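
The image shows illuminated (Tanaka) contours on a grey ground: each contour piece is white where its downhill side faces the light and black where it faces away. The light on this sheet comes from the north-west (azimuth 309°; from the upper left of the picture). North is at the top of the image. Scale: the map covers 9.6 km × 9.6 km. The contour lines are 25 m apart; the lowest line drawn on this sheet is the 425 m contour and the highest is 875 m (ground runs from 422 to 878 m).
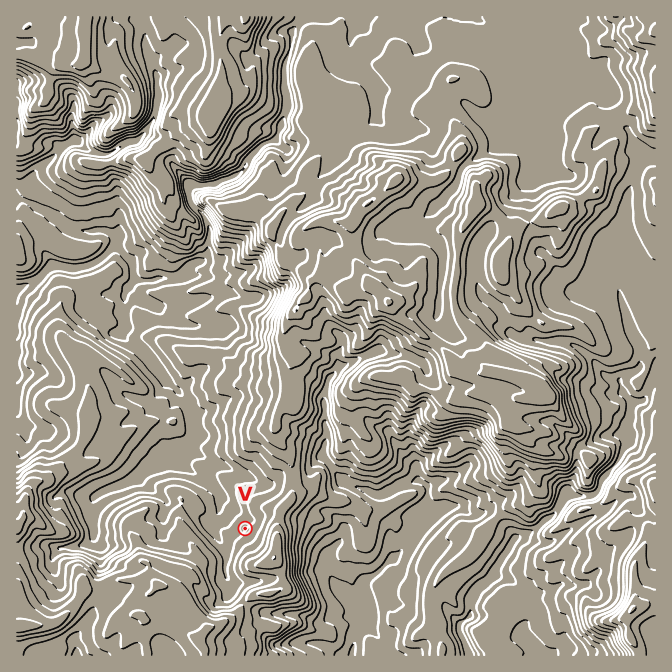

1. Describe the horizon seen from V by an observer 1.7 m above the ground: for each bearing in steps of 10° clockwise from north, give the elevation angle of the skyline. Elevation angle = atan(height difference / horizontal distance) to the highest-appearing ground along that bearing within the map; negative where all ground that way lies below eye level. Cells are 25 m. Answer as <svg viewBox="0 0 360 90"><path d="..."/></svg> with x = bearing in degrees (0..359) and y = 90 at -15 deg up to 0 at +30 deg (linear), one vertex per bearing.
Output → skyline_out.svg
<svg viewBox="0 0 360 90"><path d="M0 57l10-3 10-1 10-1 10 0 10-1 10-3 10-2 10-4 10-4 10-3 10-1 10 0 10 2 10 0 10 1 10 2 10 2 10 3 10 6 10-1 10 0 10-1 10 0 10 1 10 2 10 3 10 1 10 1 10 3 10 1 10 0 10 1 10-1 10-4 10 1"/></svg>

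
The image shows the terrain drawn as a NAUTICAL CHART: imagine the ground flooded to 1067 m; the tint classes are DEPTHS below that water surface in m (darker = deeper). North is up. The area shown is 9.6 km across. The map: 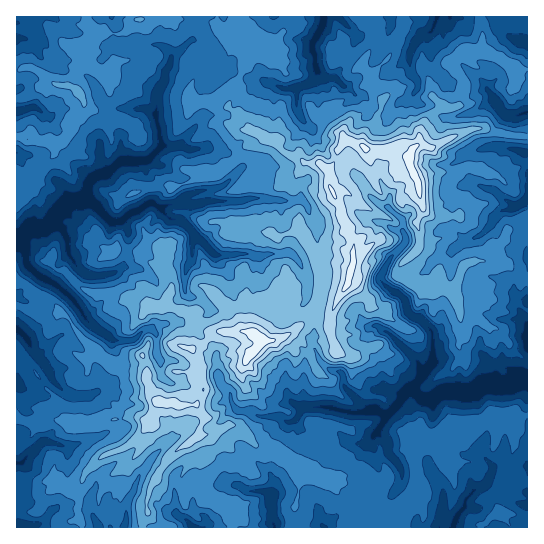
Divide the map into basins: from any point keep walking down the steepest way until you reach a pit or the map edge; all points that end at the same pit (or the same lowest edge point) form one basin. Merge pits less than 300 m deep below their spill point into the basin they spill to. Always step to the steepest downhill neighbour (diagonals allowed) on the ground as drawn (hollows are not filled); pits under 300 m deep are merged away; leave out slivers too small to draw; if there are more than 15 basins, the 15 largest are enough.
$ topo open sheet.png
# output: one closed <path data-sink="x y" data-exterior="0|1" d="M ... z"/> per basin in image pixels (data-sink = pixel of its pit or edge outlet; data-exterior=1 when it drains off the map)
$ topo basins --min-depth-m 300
<path data-sink="17 241" data-exterior="1" d="M242 16l-73 0-2 3-26 0-2-3-123 1 1 511 125 0 1-6 5-9-1-14 5-16 17-26 30-22 5-14 0-6-9-11-18 1-4-2-15-2-6-4-5-15 0-19-4-6 1-6 3-3 15 1 7-4 12 0 10 4 11-4 15-13 34 0 11 8 17-1 20-12 22-22 12 3 15-25 1-10-23-1-5-3-20-40-2-26-4-10 0-11 1-5 7-8 1-7-6-5-15-5-8-12-9-1-13-7-10-13-15-12 11-29 12-24 6-8-8-10-10-2 4-12z"/><path data-sink="527 379" data-exterior="1" d="M485 128l-22 4-32 16-14-3-6 8-8-6-9 0-11 4-17-2-7-5-14-4-15 28-3 1-9-6-14 0-9 19 0 11 4 10 2 26 20 40 5 3 23 1-1 10-15 25-12-3-22 22-20 12-17 1-11-8-34 0-15 13-11 4-10-4-12 0-7 4-15-1-3 3-1 6 4 6 0 19 5 15 6 4 15 2 4 2 18-1 9 11 0 6-5 14-30 22-17 26-5 16 1 14-5 9 0 6 385-1 0-390-22-2z"/><path data-sink="323 22" data-exterior="0" d="M527 16l-284 0-4 18 10 2 8 10-6 8-12 24-11 29 9 6 16 19 13 7 9 1 8 12 15 5 7 6 13 0 9 6 8-7 2-11 8-11 14 4 7 5 17 2 11-4 9 0 8 6 8-10 1-13 5-9 16-13 13 0 6-5 4-10 0-12-16-18 15-14 19-1 29 16 6 7 11-2z"/><path data-sink="526 113" data-exterior="0" d="M482 48l-16 0-18 15 16 18-1 16-6 10-16 1-16 13-5 9-2 15 13 3 26-13 20-7 8 0 8 4 20 4 15-1 0-65-11 1-6-7z"/>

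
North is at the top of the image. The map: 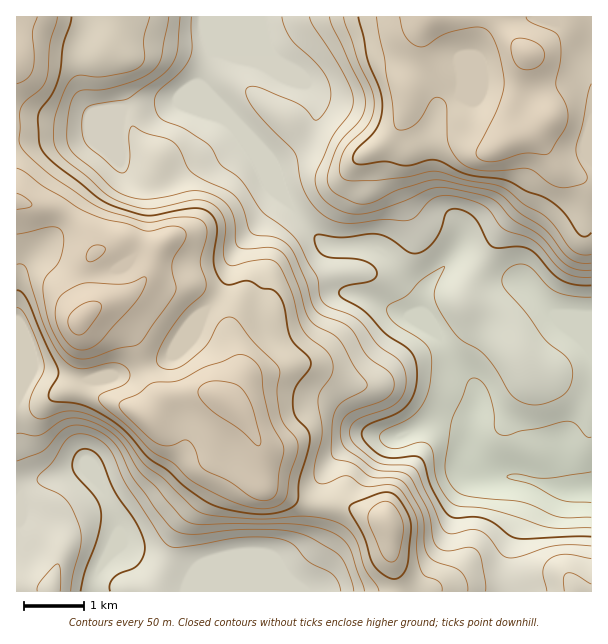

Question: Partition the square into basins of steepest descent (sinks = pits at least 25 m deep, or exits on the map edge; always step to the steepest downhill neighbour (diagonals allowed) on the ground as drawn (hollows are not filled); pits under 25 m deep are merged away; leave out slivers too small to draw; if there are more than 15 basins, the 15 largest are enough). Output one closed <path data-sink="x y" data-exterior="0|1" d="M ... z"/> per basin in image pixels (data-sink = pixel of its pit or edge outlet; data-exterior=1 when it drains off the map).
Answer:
<path data-sink="591 489" data-exterior="1" d="M591 16l-574 0-1 185 20 5 17 2 16 8 19 17 8 16 0 3-8 9-3 14 6 31-1 5-11 10 3 20-3 46 7 5 42 14 19 10 11-14 9-5 25-5 17 0 15 6 18 16 17 30 3 32 5 12 35 14 48 4 31 11 5 4 4 7 1 29 5 19 0 16 195 0z"/><path data-sink="93 591" data-exterior="1" d="M21 202l-5 1 0 388 379 1 1-16-5-19-1-29-4-7-5-4-31-11-48-4-35-14-5-12-3-32-17-30-18-16-15-6-17 0-25 5-6 3-14 16-12-7-42-13-14-9 3-28-3-38 11-10 1-5-6-31 3-14 8-9 0-3-8-16-19-17-16-8-17-2z"/>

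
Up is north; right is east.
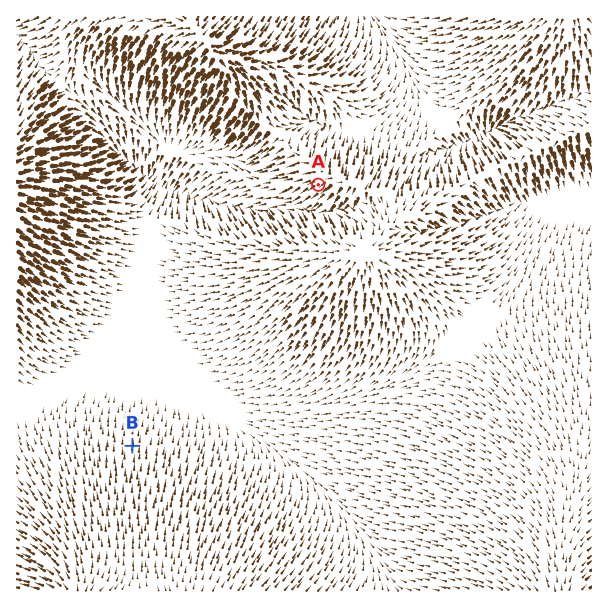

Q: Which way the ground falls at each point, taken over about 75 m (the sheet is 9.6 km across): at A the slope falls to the SW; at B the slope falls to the N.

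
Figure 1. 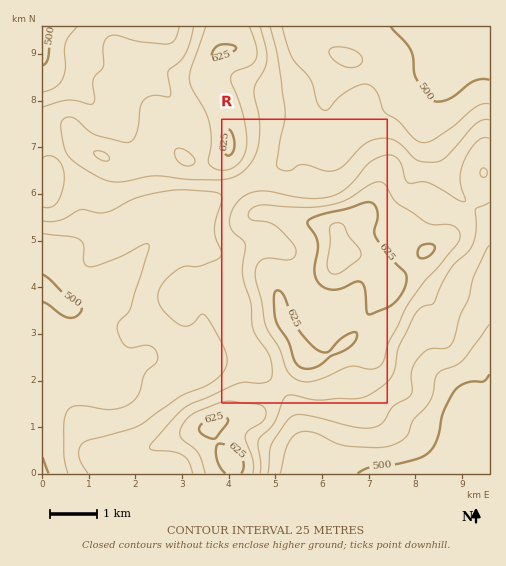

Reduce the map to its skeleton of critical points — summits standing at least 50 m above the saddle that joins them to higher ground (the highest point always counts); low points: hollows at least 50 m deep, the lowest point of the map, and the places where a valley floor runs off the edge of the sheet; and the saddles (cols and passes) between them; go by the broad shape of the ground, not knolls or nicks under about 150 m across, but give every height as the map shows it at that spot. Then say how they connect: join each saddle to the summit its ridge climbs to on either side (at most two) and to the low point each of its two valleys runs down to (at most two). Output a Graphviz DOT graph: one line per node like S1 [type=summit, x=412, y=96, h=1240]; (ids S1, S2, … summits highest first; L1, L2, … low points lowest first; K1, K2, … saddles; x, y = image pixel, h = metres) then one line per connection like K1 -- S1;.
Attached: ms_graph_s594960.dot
graph terrain {
  S1 [type=summit, x=341, y=254, h=663];
  S2 [type=summit, x=233, y=462, h=633];
  S3 [type=summit, x=229, y=146, h=629];
  L1 [type=low, x=464, y=473, h=476];
  L2 [type=low, x=445, y=27, h=478];
  L3 [type=low, x=43, y=288, h=490];
  L4 [type=low, x=43, y=27, h=492];
  K1 [type=saddle, x=215, y=91, h=613];
  K2 [type=saddle, x=278, y=388, h=580];
  K3 [type=saddle, x=471, y=205, h=576];
  K4 [type=saddle, x=64, y=158, h=573];
  K5 [type=saddle, x=244, y=184, h=562];
  K1 -- S3;
  K1 -- L2;
  K1 -- L4;
  K2 -- S1;
  K2 -- S2;
  K2 -- L1;
  K2 -- L3;
  K3 -- S1;
  K3 -- L1;
  K3 -- L2;
  K4 -- S3;
  K4 -- L3;
  K4 -- L4;
  K5 -- S1;
  K5 -- S3;
  K5 -- L2;
  K5 -- L3;
}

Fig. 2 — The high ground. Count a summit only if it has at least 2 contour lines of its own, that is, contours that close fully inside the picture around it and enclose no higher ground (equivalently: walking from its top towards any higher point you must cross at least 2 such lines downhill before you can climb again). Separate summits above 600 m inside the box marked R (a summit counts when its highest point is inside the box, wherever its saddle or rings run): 1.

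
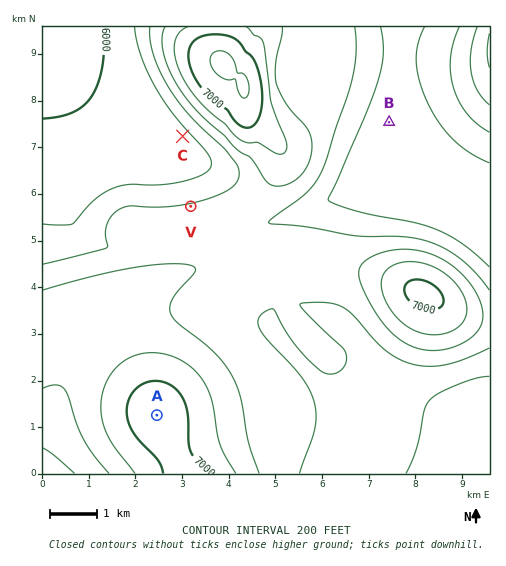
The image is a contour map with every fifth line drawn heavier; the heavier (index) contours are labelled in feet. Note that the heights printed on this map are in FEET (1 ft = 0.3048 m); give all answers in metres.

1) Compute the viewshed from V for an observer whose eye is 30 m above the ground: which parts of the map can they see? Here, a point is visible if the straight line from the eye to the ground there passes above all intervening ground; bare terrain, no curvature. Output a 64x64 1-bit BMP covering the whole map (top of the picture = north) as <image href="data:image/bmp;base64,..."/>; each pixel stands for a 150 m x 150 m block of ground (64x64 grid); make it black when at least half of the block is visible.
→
<image width="64" height="64" href="data:image/bmp;base64,Qk0+AgAAAAAAAD4AAAAoAAAAQAAAAEAAAAABAAEAAAAAAAACAAATCwAAEwsAAAIAAAAAAAAA////AAAAAAAAAAHgAAAAAAAAAAAAAAAAAAAAAAAAAAAAAAAAAAAAAAAAAAAAAAAAAAAAAAAAAAAAAAAAAAAAAAAAAAAAAAAAAAAAAAAAAAAAAAAAAAAAAAAA/wAAAAAAAAP/gAAAAAAAD/+AAAAAAAAf/wAAAAAAAD//AAAAAAAAP/4AAAAAAAAf/AAAAAAAAA/4AAAAAAAAB+AAAAAAAAAAAAAAAAAAAAAAAAAAMADAAAAAAABwAOAAAAAAAPAA+AAAAAAB+AD/AAAAAAH4AP/AAAAAA/gA//gAAAAH+AA//wAAAAf8AAP/wAAAD/wAAH/4AAAf/AAAA/+AAD/8AAAAH//8B/wAAAAAH8AA+AAAAAAAAAAAAAAAAAAAAAAAAAf+AAAAAAAAD//AAAAAAAAP//AAAAAAAA///AAAAAAAD///AAAAAMAf///AAAAA/////8AAAAD/////4AAAAP/////gAAAA/////8AAAAD/////wAAAAP////+AAAAA/////4AAAAD/////AAAAAP////wAAAAA/////AAAAAD////4AAAAAP////gAAAAA////8AAAAAD////wAAAAAP///+AAAAAA////4AAAAAD///+AAAAAAP//+AAAAAAA///gAAAAAAD//4AAAAAAAP/+AAAAAAAA//wAAAAAAAD/+AAAAAAAAA=="/>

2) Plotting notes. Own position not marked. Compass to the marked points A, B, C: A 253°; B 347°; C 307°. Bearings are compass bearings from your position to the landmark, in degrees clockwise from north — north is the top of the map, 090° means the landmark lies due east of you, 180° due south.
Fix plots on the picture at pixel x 437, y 329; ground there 2090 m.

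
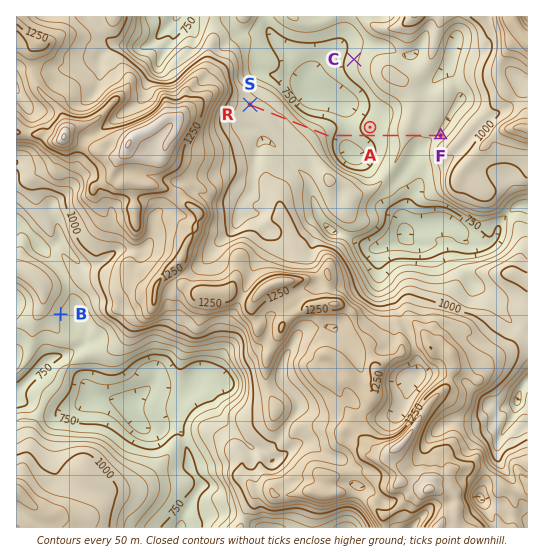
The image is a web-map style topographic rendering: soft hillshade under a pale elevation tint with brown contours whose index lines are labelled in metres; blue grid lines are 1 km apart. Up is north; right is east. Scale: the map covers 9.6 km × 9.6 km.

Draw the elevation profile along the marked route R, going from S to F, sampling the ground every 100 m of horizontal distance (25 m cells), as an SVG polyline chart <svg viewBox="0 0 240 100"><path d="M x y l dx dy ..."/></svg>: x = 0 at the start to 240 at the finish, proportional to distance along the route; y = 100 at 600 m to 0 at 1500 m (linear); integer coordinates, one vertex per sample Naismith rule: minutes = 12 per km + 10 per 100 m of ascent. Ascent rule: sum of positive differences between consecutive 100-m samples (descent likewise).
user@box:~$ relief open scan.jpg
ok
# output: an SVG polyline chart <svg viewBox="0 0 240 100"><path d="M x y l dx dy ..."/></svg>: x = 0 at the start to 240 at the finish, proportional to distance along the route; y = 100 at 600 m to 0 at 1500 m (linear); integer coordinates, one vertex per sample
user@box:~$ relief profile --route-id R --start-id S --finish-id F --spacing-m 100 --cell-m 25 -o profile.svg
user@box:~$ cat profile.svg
<svg viewBox="0 0 240 100"><path d="M0 64l7 0 6 0 7 1 6 0 7 1 6 0 7 0 6 1 7 1 6 2 7 1 6 2 7 0 6 2 7 2 6 3 7 4 6 2 7 1 6 0 7-1 6-2 7-1 6-1 7-1 6-1 7-2 6-3 7-3 6-2 7 0 6 2 7 0 6-1 7 0 6 1 6-1"/></svg>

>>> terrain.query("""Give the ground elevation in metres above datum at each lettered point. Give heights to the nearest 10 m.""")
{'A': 770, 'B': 850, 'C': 780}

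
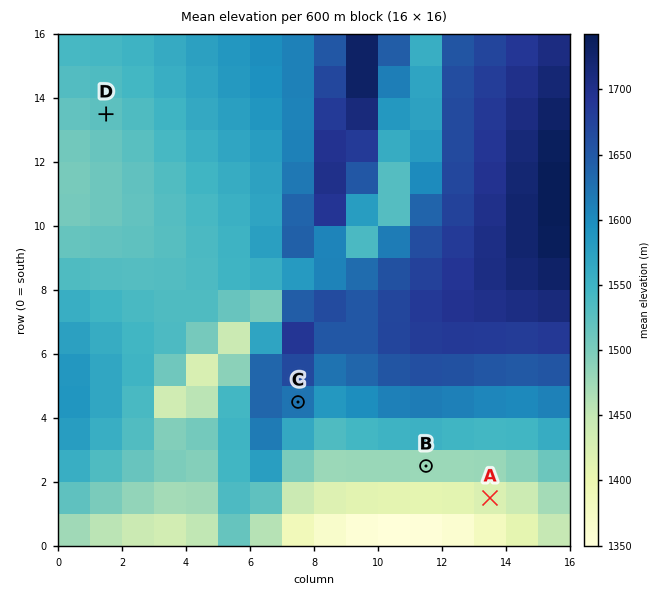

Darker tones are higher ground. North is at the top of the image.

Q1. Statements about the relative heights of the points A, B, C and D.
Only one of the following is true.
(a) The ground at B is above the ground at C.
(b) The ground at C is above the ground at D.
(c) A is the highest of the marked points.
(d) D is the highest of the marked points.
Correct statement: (b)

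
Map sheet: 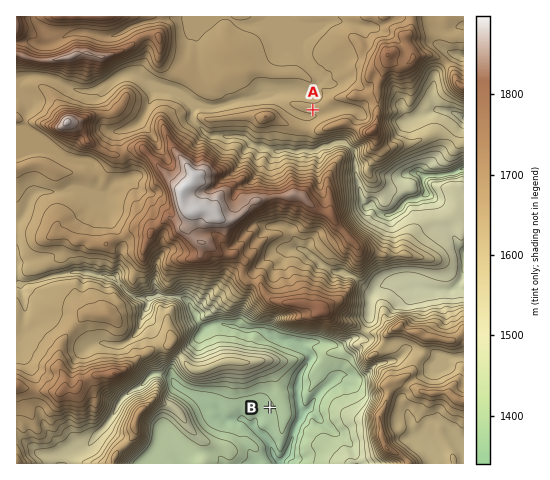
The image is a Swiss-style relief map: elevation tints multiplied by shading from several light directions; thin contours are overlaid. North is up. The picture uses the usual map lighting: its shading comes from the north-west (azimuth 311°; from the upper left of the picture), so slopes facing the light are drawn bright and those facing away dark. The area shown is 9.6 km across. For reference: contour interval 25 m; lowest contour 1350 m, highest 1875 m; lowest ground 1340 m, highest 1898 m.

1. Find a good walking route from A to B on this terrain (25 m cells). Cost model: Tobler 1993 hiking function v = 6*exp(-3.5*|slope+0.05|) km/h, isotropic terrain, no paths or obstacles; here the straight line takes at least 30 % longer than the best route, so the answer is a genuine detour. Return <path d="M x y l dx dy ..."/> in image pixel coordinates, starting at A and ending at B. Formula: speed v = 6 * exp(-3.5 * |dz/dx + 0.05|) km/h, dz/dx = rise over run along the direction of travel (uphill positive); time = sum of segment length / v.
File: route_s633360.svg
<path d="M313 110l0 22 1 2 1 2 5 2 23 0 4 2 3 7 0 1 4 7 0 4-1 2 0 50 7 14 11 12 8 16-1 3-3 3-3 5-3 3-6 12-2 2-1 3 0 21-2 2 0 7-1 4 6 11-1 3-9 4-6 6-4 7-2 2-30 16-10 9-3 2-11 11-1 2-16 16"/>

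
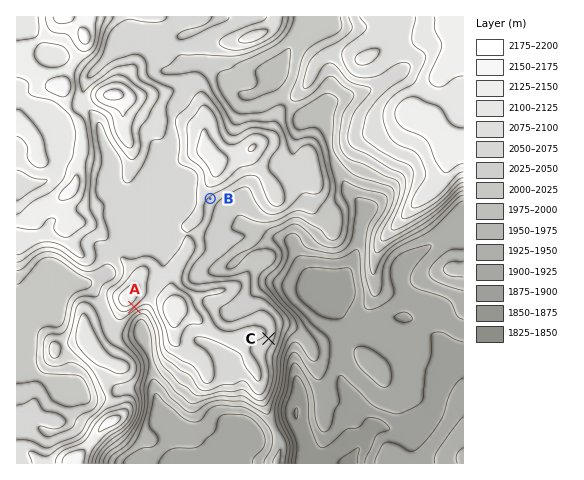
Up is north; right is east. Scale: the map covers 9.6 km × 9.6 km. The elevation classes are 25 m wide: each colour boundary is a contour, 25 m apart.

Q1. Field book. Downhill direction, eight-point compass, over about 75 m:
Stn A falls SE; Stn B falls SE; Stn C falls SE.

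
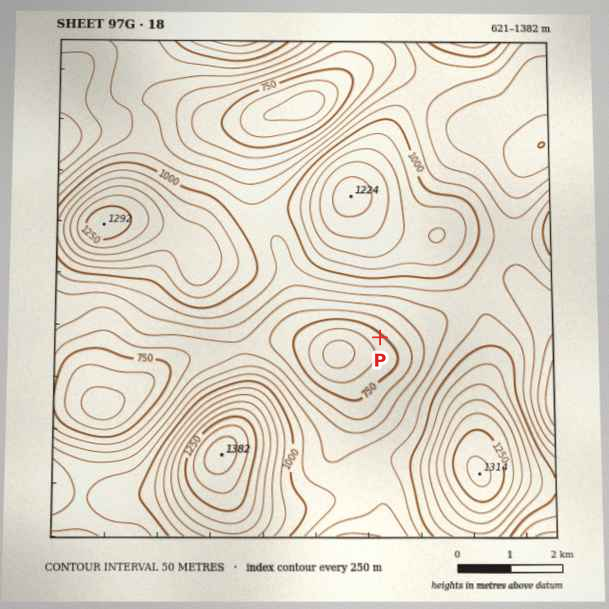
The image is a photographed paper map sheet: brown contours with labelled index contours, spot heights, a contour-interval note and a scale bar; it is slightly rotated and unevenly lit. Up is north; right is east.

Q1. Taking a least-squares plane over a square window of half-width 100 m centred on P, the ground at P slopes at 11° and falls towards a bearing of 222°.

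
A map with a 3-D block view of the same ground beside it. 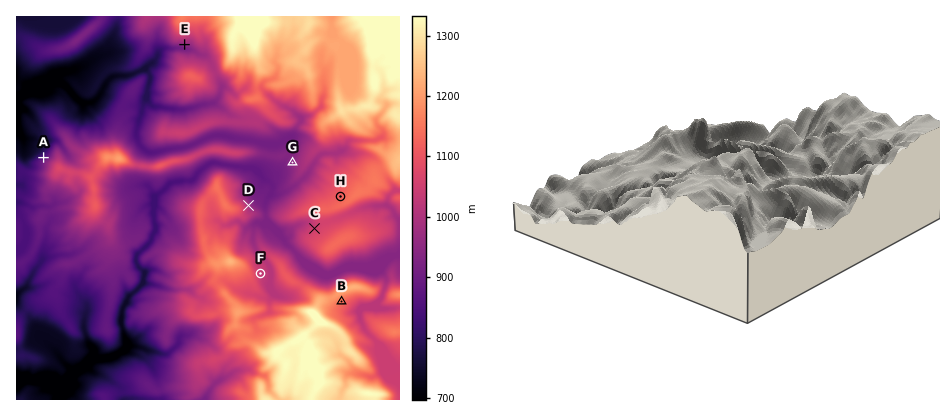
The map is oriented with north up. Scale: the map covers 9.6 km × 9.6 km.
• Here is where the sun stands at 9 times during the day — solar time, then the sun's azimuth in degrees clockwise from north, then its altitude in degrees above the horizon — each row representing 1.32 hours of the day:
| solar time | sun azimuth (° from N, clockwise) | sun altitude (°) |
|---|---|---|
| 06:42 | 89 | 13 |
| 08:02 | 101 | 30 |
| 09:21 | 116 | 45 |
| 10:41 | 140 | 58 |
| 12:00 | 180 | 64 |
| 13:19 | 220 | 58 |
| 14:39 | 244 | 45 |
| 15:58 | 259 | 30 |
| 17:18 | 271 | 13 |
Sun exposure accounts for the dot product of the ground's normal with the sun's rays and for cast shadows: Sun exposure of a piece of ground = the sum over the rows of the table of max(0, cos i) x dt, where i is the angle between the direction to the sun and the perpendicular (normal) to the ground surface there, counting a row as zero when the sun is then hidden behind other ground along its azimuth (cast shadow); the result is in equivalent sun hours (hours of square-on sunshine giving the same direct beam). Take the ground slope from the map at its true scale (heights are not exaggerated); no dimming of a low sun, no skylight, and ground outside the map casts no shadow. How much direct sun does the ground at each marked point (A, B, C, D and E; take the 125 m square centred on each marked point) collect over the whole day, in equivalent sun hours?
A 5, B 7.5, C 6.8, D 6.2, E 7.6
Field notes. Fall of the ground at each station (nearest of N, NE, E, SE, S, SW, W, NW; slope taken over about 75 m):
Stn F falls E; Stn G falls W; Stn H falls NW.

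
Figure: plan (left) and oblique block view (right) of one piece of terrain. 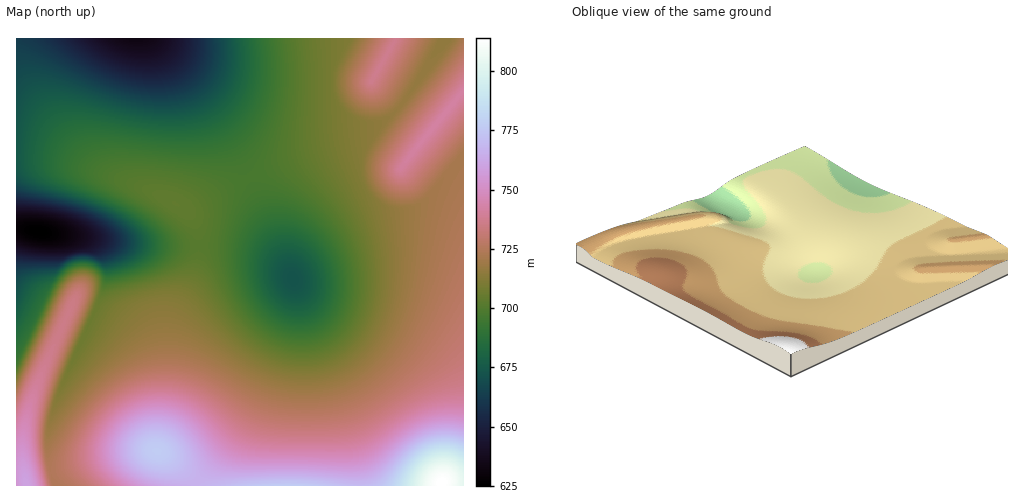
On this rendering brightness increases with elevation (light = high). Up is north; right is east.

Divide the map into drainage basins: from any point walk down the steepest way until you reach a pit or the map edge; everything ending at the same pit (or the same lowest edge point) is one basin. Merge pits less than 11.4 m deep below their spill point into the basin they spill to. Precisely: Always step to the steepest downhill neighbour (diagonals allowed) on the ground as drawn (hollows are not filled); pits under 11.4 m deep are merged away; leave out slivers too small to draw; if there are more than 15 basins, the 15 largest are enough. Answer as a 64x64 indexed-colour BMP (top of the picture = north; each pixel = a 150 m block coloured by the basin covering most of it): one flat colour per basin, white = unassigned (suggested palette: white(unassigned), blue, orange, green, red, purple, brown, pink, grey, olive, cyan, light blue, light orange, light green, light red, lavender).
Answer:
<image width="64" height="64" href="data:image/bmp;base64,Qk12CAAAAAAAAHYAAAAoAAAAQAAAAEAAAAABAAQAAAAAAAAIAAATCwAAEwsAABAAAAAAAAAA////ALR3HwAOf/8ALKAsACgn1gC9Z5QAS1aMAMJ34wB/f38AIr28AM++FwDox64AeLv/AIrfmACWmP8A1bDFACIiIiIiIiIiIiIiIiIRERERERERERERERERERERERIiIiIiIiIiIiIiIiIiIREREREREREREREREREREREREREiIiIiIiIiIiIiIiIRERERERERERERERERERERERERESIiIiIiIiIiIiIiIRERERERERERERERERERERERERERIiIiIiIiIiIiIiEREREREREREREREREREREREREREREiIiIiIiIiIiIiERERERERERERERERERERERERERERESIiIiIiIiIiIiIRERERERERERERERERERERERERERERIiIiIiIiIiIiIiEREREREREREREREREREREREREREREiIiIiIiIiIiIiIRERERERERERERERERERERERERERESIiIiIiIiIiIiIhERERERERERERERERERERERERERERIiIiIiIiIiIiIiEREREREREREREREREREREREREREREiIiIiIiIiIiIiIRERERERERERERERERERERERERERESIiIiIiIiIiIiIiERERERERERERERERERERERERERERIiIiIiIiIiIiIiIREREREREREREREREREREREREREREiIiIiIiIiIiIiIhERERERERERERERERERERERERERESIiIiIiIiIiIiIiERERERERERERERERERERERERERERIiIiIiIiIiIiIiIREREREREREREREREREREREREREREiIiIiIiIiIiIiIhERERERERERERERERERERERERERESIiIiIiIiIiIiIiERERERERERERERERERERERERERERIiIiIiIiIiIiIiIREREREREREREREREREREREREREREiIiIiIiIiIiIiIhERERERERERERERERERERERERERESIiIiIiIiIiIiIiERERERERERERERERERERERERERERIiIiIiIiIiIiIiIREREREREREREREREREREREREREREiIiIiIiIiIiIiIiERERERERERERERERERERERERERESIiIiIiIiIiIiIiIRERERERERERERERERERERERERERIiIiIiIiIiIiIiIhEREREREREREREREREREREREREREiIiIiIiIiIiIiIiIRERERERERERERERERERERERERESIiIiIiIiIiIiIiIhERERERERERERERERERERERERERIiIiIiIiIiIiIiIiIREREREREREREREREREREREREREiIiIiIiIiIiIiIiIhERERERERERERERERERERERERESIiIiIiIiIiIiIiIiIRERERERERERERERERERERERERIiIiIiIiIiIiIiIiIhEREREREREREREREREREREREREiIiIiIiIiIiIiIiIiERERERERERERERERERERERERESIiIiIiIiIiIiIiIiIRERERERERERERERERERERERERIiIiIiIiIiIiIiIiIhEREREREREREREREREREREREREiIiIiIiIiIiIiIiIiERERERERERERERERERERERERESIiIiIiIiIiIiIiIiIRERERERERERERERERERERERERIiIiIiIiIiIiIiIiIhEREREREREREREREREREREREREiIiIiIiIiIiIiIiIhERERERERERERERERERERERERESIiIiIiIiIiIiIiIhERERERERERERERERERERERERERIiIiIiIiIiIiIiIjMzEREREREREREREREREREREREREiIiIiIiIiIiIiIzMzMxERERERERERERERERERERERESIiIiIiIiIiIjMzMzMzMxERERERERERERERERERERERIiIiIiIiIiIzMzMzMzMzMxEREREREREREREREREREREiIiIiIiIjMzMzMzMzMzMzMxERERERERERERERERERESIiIiIiMzMzMzMzMzMzMzMzMzERERERERERERERERERIiIiMzMzMzMzMzMzMzMzMzMzMzMRERERERERExEREREzMzMzMzMzMzMzMzMzMzMzMzMzMzMxERERERMzMREREjMzMzMzMzMzMzMzMzMzMzMzMzMzMzMzMRETMzMxEREiMzMzMzMzMzMzMzMzMzMzMzMzMzMzMzMzMzMzMzMREiIzMzMzMzMzMzMzMzMzMzMzMzMzMzMzMzMzMzMzMzEiIjMzMzMzMzMzMzMzMzMzMzMzMzMzMzMzMzMzMzMzMiIiMzMzMzMzMzMzMzMzMzMzMzMzMzMzMzMzMzMzMzMiIiIzMzMzMzMzMzMzMzMzMzMzMzMzMzMzMzMzMzMzIiIiIjMzMzMzMzMzMzMzMzMzMzMzMzMzMzMzMzMzMzIiIiIiMzMzMzMzMzMzMzMzMzMzMzMzMzMzMzMzMzMzIiIiIiIzMzMzMzMzMzMzMzMzMzMzMzMzMzMzMzMzMyIiIiIiIjMzMzMzMzMzMzMzMzMzMzMzMzMzMzMzMzMyIiIiIiIiMzMzMzMzMzMzMzMzMzMzMzMzMzMzMzMzMzIiIiIiIiIzMzMzMzMzMzMzMzMzMzMzMzMzMzMzMzMzMyIiIiIiIjMzMzMzMzMzMzMzMzMzMzMzMzMzMzMzMzMzIiIiIiIiMzMzMzMzMzMzMzMzMzMzMzMzMzMzMzMzMzMyIiIiIiIzMzMzMzMzMzMzMzMzMzMzMzMzMzMzMzMzMzIiIiIiIjMzMzMzMzMzMzMzMzMzMzMzMzMzMzMzMzMzMyIiIiIi"/>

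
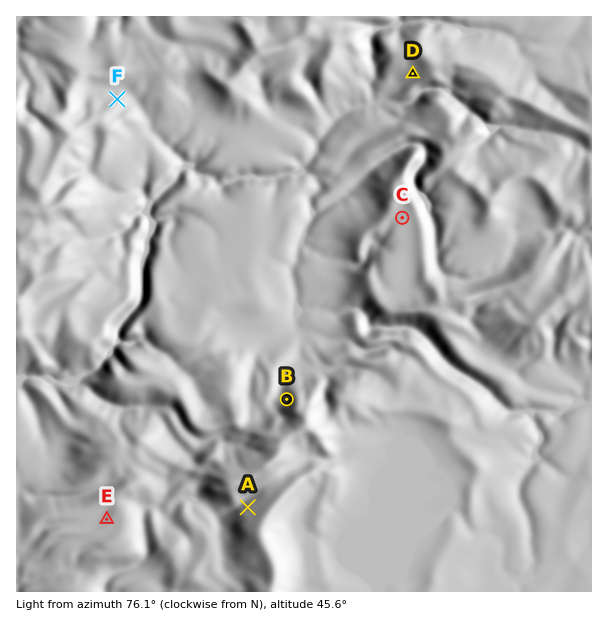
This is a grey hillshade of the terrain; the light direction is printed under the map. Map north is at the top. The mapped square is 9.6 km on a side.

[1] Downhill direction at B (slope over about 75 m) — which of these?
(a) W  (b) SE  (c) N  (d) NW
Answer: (d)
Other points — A NW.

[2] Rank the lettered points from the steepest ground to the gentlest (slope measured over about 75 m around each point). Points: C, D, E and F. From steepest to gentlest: D F E C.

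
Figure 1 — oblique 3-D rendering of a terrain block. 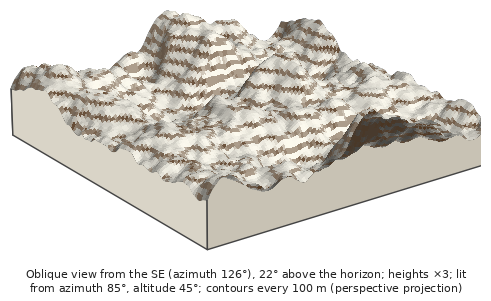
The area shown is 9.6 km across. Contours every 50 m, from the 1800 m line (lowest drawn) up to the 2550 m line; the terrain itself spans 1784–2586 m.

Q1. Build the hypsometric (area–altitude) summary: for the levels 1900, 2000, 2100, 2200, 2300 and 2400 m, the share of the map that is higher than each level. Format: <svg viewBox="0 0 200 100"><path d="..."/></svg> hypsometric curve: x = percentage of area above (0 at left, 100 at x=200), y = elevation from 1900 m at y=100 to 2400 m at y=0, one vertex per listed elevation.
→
<svg viewBox="0 0 200 100"><path d="M192 100l-25-20-44-20-56-20-43-20-15-20"/></svg>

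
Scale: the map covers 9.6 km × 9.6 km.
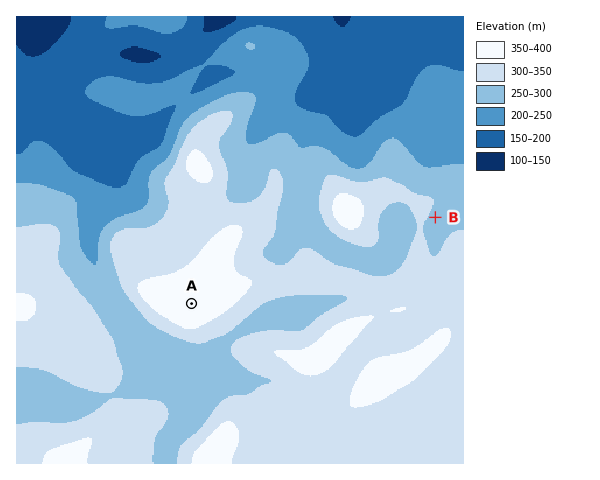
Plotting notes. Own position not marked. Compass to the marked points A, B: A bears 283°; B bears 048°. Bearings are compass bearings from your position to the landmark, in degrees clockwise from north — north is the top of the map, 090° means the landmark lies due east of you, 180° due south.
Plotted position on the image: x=309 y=331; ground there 310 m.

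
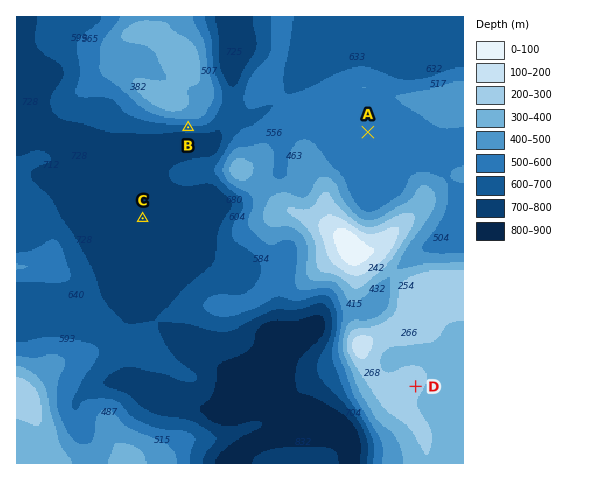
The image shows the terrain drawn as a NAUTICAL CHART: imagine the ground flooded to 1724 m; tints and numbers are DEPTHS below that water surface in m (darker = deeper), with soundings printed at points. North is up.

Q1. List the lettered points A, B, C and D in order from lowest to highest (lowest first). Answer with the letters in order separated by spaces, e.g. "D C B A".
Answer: C B A D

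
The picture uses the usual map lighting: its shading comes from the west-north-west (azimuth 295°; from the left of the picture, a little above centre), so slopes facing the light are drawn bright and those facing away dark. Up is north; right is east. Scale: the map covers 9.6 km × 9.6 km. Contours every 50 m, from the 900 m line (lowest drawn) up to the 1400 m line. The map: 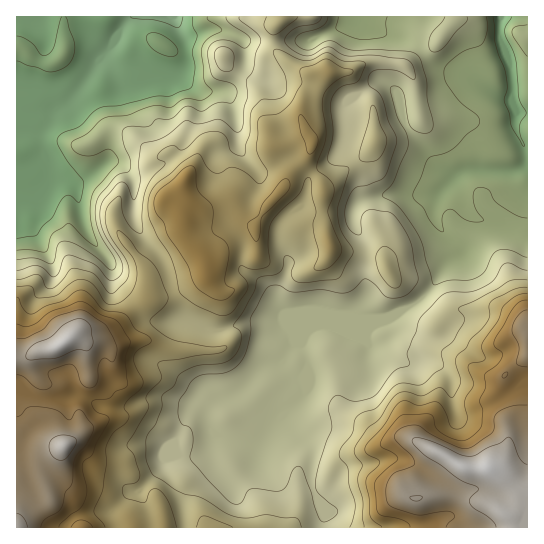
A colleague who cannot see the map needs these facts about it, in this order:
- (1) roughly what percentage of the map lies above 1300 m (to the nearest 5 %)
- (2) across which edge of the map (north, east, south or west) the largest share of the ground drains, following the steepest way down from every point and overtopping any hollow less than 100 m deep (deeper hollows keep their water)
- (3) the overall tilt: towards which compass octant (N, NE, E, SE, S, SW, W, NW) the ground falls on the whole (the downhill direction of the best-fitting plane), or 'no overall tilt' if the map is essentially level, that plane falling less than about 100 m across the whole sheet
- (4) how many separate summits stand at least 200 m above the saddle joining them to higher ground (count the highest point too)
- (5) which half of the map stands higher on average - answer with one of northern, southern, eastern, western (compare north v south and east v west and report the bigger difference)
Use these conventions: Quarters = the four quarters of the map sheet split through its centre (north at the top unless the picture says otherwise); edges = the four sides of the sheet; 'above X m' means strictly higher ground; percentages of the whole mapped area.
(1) Roughly 15 % of the ground is higher than 1300 m.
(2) Most of the ground drains across the northern edge.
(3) Overall the map slopes down towards the north.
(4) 2 summits rise at least 200 m above their surroundings.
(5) Taken as a whole, the southern half is higher than the northern.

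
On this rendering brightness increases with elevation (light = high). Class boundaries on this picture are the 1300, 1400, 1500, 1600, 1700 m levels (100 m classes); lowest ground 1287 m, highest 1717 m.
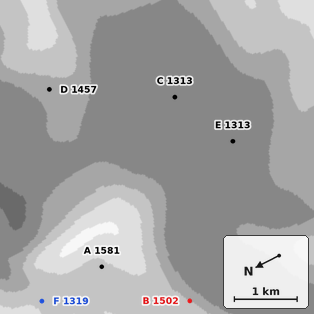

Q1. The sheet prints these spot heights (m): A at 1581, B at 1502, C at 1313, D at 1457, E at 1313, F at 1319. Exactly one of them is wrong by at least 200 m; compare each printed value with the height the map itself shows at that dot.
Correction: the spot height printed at F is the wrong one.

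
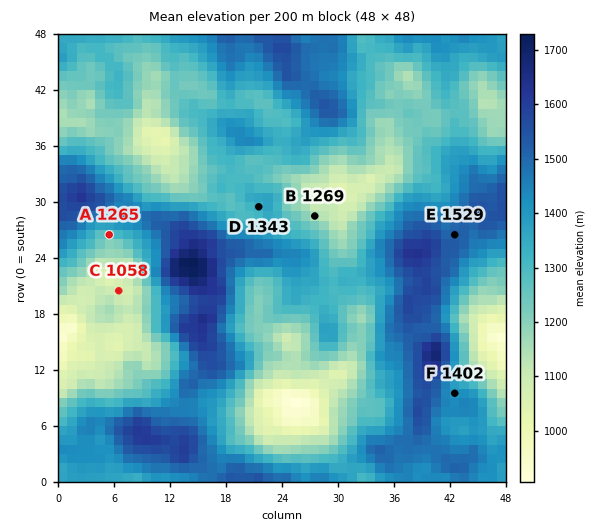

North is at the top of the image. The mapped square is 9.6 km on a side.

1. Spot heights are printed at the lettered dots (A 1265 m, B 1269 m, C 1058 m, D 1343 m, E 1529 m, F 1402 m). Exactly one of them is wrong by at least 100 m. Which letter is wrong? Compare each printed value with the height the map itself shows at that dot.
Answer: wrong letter B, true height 1144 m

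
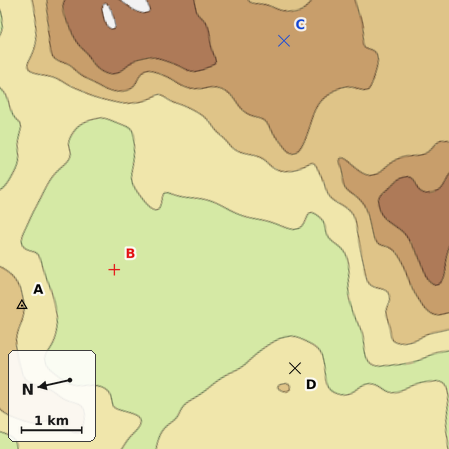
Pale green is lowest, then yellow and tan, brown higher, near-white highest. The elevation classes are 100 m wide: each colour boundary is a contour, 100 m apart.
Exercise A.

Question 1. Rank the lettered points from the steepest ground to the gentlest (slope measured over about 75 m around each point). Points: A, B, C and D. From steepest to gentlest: A C D B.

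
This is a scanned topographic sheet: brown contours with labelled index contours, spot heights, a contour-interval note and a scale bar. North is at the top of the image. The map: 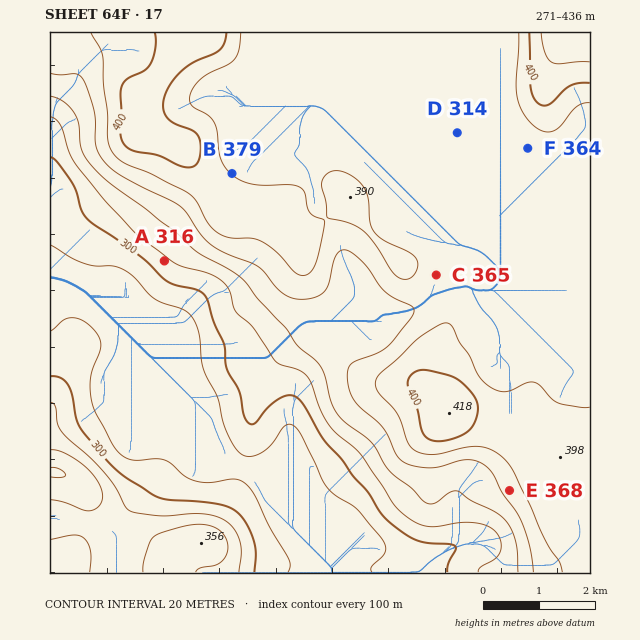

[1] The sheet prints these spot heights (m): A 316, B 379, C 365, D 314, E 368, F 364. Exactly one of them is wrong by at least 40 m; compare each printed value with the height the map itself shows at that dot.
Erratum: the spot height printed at D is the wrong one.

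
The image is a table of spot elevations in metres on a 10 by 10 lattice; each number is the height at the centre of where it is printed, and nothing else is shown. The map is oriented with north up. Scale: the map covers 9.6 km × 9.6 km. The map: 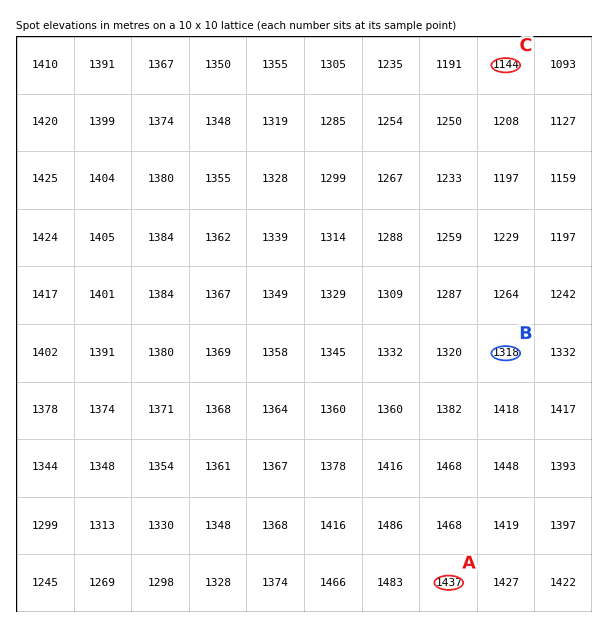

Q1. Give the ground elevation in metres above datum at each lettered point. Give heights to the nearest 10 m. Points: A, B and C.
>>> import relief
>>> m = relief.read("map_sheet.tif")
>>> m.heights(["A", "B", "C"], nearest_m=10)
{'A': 1440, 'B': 1320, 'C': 1140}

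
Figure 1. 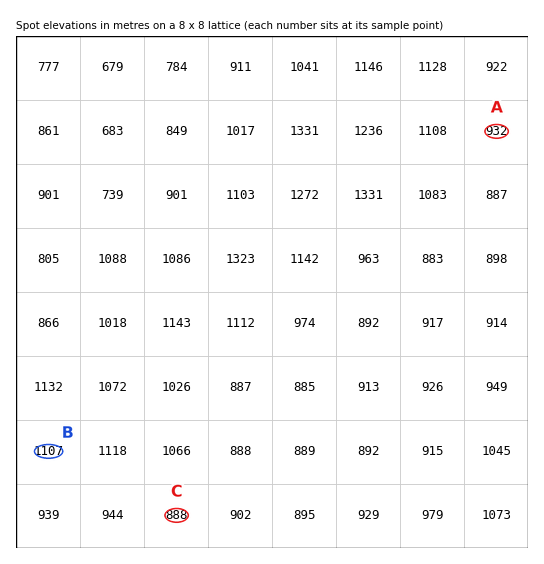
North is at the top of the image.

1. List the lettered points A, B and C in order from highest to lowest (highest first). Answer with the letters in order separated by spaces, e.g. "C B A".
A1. B A C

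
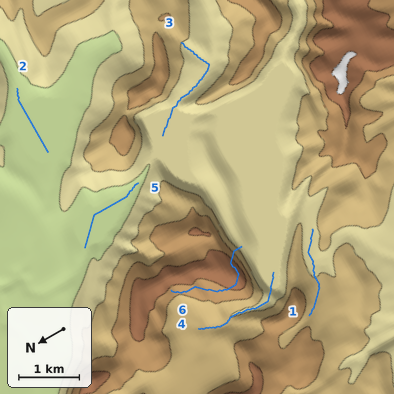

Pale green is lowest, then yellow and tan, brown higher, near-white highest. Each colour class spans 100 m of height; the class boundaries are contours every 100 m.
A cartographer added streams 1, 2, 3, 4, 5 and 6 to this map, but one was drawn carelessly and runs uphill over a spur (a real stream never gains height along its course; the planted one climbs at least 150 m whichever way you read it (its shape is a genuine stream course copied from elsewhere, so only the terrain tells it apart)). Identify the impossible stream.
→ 6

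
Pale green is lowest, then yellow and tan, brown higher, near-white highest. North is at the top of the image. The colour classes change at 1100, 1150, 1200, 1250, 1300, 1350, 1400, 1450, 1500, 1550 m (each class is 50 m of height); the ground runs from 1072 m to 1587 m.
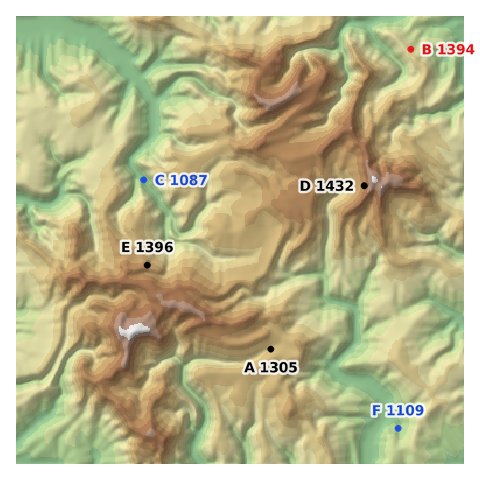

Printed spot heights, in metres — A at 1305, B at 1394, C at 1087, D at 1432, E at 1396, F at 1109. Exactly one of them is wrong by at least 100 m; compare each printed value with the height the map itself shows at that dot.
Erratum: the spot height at B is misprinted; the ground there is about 1219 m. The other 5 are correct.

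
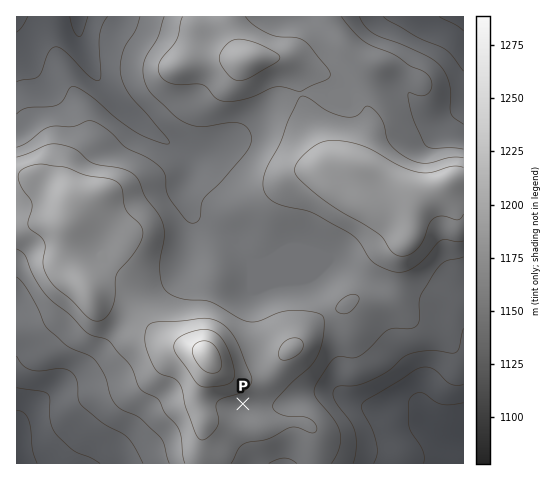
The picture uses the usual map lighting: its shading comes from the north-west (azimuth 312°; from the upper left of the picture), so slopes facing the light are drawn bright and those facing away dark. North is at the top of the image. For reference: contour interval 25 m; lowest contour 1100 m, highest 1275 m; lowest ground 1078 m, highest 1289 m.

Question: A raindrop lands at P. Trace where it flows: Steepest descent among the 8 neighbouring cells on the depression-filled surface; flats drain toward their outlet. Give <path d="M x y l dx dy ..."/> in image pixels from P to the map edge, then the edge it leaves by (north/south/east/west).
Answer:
<path d="M243 404l5 6 21 0 1-1 7-2 17-9 7-2 40 0 10 6 7 2 4 0 5 2 4 0 1 1 45 0 28 28 3 2 15 0"/>
exit: east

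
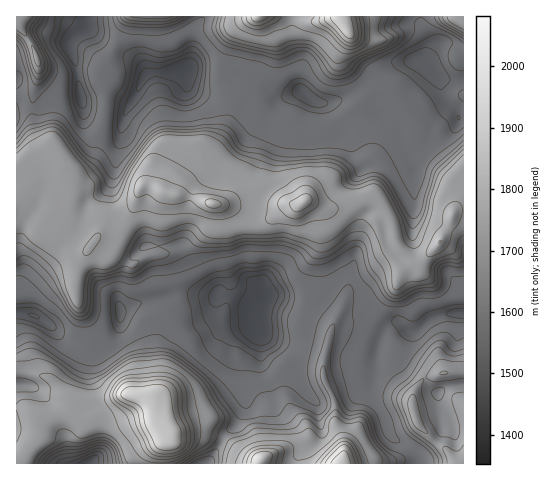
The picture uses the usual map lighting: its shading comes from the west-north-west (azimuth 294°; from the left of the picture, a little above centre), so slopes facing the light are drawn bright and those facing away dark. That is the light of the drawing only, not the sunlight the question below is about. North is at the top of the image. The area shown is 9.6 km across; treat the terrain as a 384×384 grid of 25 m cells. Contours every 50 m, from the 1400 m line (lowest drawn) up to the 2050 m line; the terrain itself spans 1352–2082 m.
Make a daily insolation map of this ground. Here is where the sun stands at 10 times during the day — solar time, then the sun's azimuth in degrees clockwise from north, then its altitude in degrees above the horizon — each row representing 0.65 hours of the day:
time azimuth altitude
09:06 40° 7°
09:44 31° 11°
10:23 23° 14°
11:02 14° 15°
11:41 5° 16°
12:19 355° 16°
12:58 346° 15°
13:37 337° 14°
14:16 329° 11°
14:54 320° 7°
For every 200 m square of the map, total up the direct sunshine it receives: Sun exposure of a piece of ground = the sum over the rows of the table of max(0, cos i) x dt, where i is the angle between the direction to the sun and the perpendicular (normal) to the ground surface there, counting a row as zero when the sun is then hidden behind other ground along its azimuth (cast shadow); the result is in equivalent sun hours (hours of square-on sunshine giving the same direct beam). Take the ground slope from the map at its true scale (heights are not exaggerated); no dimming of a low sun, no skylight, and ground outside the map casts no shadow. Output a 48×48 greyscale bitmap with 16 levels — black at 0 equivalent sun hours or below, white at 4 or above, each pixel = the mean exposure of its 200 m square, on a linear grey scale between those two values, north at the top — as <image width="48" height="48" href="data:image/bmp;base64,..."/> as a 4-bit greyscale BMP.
<image width="48" height="48" href="data:image/bmp;base64,Qk32BAAAAAAAAHYAAAAoAAAAMAAAADAAAAABAAQAAAAAAIAEAAATCwAAEwsAABAAAAAAAAAAAAAAABEREQAiIiIAMzMzAERERABVVVUAZmZmAHd3dwCIiIgAmZmZAKqqqgC7u7sAzMzMAN3d3QDu7u4A////AGQQAAAAAiEAAAACZ4dTRXm7h4dnhTIjV2UgAAAAAzIQAAABeK/9hmatypespiADiXZTIQAAAzI0VUMifMzdyXab75i4UwApmGVVISMRIiI1ZmZDa8ze7amniniFQgKIdkVVM1VEMiRWaZZTNr3cupy4ncp1QzeGVFZnZmZUIANWZ3ZomZmHeM28vf50IldmVHmoZlVUEANWZmaLp2Z3eKdVmYhkNWd3VcuGZniXZmZmZmaahmZ3iGQkhmZmiZZEekIkas7Kvd7cuom6dnd2dlQmdlZmnLUQEyNXnN3v3///7L7IiZmXZVVXdVVmebhTIoiKzbmb/szLvfyYh3iYZlZ2ZVVmZomJqait2WZmnv///qeHd4qrl2Z1VVVmZnqZ3czKh2VVZ6zdyGaIiby7l2Z1RVVWZ5m6q4qpdDRFeGd3Zmd3eZdmZVVmRFVGeqmrhpqnQxFFeGVmVndmZmRERVVnVVU0UhSJiKcxEQA1VWZVVmVmVEREVmVoZVVCEAEmmgAAEQJFIUZ3ZmVmZCIkd1VndVRCAAAAABESEjUxABNFZVVEQgABVlVVZVQxAAABEUQyI1UAAAEiNDIQAAAAAkVVVUQhEAABNEMiJVMAAAEzMyAAAAAAAkRERUMTQhASEhERNVIAAAABEjIAAAAAASERNEIUVURAAAARNFQjIVIAAREAAAAAAAAAEjIzZmUgABACNVVFU1dlQhAAAAAAAAAAAAM0VXYgExEjRWZVVCEhERAAAAAAAAABAAJFR7hzMxNFVWZlVSAAAAEREQAAABIyEAI0V4h5UjVVVVZmVTESEAEiNEQyEBNEMRFEWJl3Q1VlVVZmZUMzMhEAE1VUIAEjQyRVepl2VFVVVVZ4hjIhABESNFVlNCE2ZUNGmXh2h1VVVVV7x0IhIkfNt2Voqpd3ZmVYp2eGZmVVVVVYqWNHmYmphmVWmqqGe9ublmeXZmVVVVaZupmZh3ZmZmZ3eKp2aN/8dmaIZlVVVWm5irh3eHZVZnmszLuquXmnZlacpmVVVq24ecqIdmVVaczN7///64ZWZlWM2qdmaMuXiryXZlVmjO3bqaq7p3d2ZVVnvcqGe7dmeKzId3eJqZmGZWZmZlZmZVVWjM3czKl2Z3nv///+yGZVVVZVVVVmZVVWe5zv+pl2V3iczN3tt1VVVVZmVVZmVFZneFd5h4h1VYmIiZiHdlVWZmd4ZVVURFVndEVVVnVVU3mqvMp2VVVWZ2UzREQ0RVV3UlMzRkI1QkiImIdlVVVUMyEAASM0VWeGVWMCRTI1QyWZdURUREQyIAAQABI0RWh2eDMCRkNVVBASIiNEQyEAAAAQAAATVnZUMyMkaWZlVRAAAAFEMQAAAAABAAACRWRDIiN5q1Z2QwAAAAAjIAAAAAABEAAAESMjMySpllmoQQAAAAAiAAAAAAABEAAAAAEiIQeVQ3uoUgAAEhExAAACIQAQACRWQiEAACUzMjZlMQAAATRDMxABIyEAFGVomFQQAFIUQ0VVMAAAABRoZTEAJFZCRndDI0QiJA=="/>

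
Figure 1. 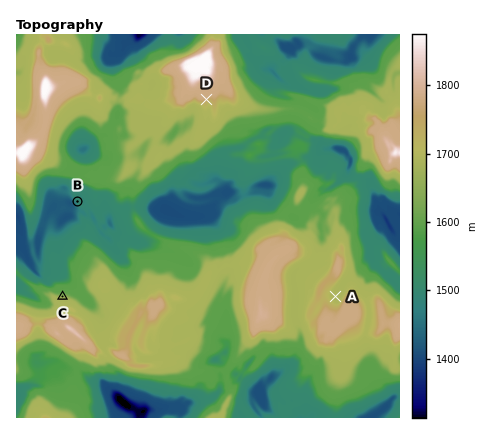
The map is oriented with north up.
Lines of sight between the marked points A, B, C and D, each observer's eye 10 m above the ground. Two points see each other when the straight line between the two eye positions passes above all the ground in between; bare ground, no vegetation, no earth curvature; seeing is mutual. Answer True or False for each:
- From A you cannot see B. True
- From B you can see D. False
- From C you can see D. True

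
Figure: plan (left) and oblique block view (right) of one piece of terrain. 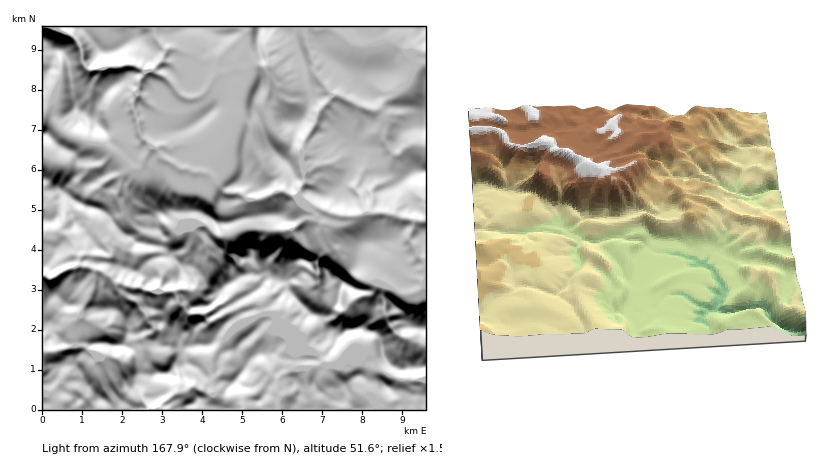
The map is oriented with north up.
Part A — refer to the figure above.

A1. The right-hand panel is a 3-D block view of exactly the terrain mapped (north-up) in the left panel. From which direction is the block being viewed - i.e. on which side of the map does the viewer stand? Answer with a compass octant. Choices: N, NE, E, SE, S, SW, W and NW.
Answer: N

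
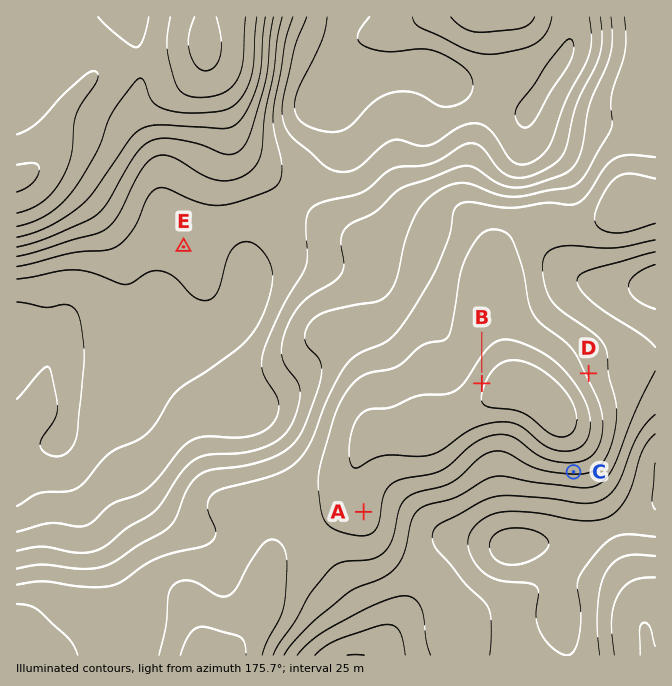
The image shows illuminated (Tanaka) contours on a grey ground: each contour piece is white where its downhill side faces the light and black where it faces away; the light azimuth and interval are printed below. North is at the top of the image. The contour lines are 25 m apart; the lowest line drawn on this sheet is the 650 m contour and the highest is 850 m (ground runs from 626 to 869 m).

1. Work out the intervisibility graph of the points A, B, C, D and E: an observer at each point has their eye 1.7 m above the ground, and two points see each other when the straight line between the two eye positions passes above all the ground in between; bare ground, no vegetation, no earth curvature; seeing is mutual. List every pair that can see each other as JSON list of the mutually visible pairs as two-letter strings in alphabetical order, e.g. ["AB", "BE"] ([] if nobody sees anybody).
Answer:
["BC", "BD", "CD"]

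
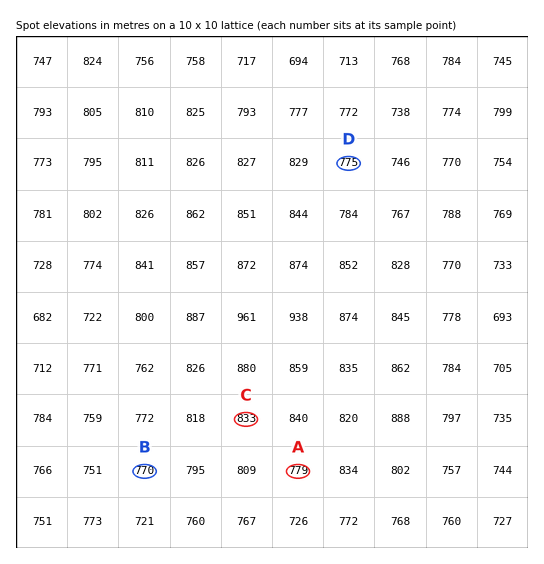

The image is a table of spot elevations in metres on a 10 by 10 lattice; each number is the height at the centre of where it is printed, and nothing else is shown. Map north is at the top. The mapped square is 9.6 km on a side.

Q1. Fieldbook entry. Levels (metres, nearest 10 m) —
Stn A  780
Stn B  770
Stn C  830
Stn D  770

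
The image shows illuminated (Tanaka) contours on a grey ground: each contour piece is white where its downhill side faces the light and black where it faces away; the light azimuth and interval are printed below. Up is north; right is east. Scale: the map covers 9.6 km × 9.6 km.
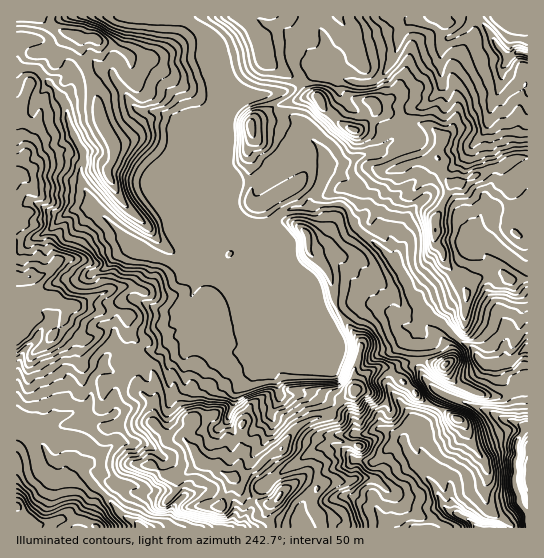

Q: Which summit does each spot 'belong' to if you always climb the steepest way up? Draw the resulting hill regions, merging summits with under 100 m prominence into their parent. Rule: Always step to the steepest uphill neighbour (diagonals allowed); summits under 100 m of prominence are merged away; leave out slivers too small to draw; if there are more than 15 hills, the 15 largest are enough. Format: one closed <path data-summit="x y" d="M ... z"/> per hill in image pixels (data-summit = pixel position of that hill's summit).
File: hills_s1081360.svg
<path data-summit="30 277" d="M34 68l-18 1 0 353 15 10 23-15 15-4 8 0 12 6 16 0 9-4 2-4-1-18 4-11 0-8 8-5 1-8 3-4 14-6 12 1 17-15 11-2 6 0 2 2 9 4 32-2 25-15 5-5 11-28 1-58-3-8-27 0-31 14-8 7-6 13-15 4-12 0-37-15-44-41-12-26-1-11 4-11-1-8-12-22-4-22-11-17z"/><path data-summit="233 477" d="M277 231l-2 3 0 57-11 28-5 5-25 15-32 2-9-4-2-2-6 0-11 2-17 15-12-1-14 6-3 4-1 8-8 5 0 8-4 11 1 18-2 4-9 4-16 0-12-6-8 0-12 3-25 15 21 29 5 1 8-4 5 2 12 10 4 9 35 37 16 9 3 4 101 0 9-18 1-8 8-13 23-18 38-24 13-2 15 8 2-14 5-6-4-16-41-27-2-31-3-2-11 0-7-7-12-25z"/><path data-summit="435 230" d="M475 17l-12 14-16 8-4 7-3 11 1 30-2 4-14 14-12 3-12 7-8 12-1 12-13 12-21 5-12 7-17 2-10 25-8 11 0 5 20-2 12 1 5 5 8 17 19 16 21 20 12 22 3 9 10 16 20 13 21 20 9 4 10 14 4 3 14 0 6-5 3-32-20-33 0-15-4-10 0-8-11-12 0-15 4-4 3-15 7-6 12 8 29 2 0-129-25-17 0-6 5-9-11-12-12-20z"/><path data-summit="17 17" d="M181 16l-165 1 0 50 21 2 26 30 4 8 4 22 12 22 1 8-4 16 13 32 44 41 37 15 12 0 15-4 3-9 7-9 37-16-3-2-15 0-31 13-8 1-8-4-8-8-3-8-7-7-6-12 1-16 15-20 8-21 7-8 7 0 10 8 22 53 3 0 0-7-8-18 4-68-11-28-4-24-6-14z"/><path data-summit="354 130" d="M419 16l-104 1 10 22 0 12-5 11 9 12-16 1-24 16-21 3 4 3 7 14 22 12 12 18-7 3-39 33-34 6-2 23 10 15 13 6 15 0 12-14 8-4 21-2 1-6 8-11 10-25 17-2 12-7 21-5 13-12 1-12 6-10 14-9 12-3 14-14 2-4 0-37 8-12-7-2-7-8-13-5z"/><path data-summit="307 235" d="M341 204l-48 4-12 5-9 12 5 6 12 32 16 16 15 35 5 2 28-13 14 0 8 1 16 8 8 13 19 3 2-10 4-5-13-19-8-20-7-11-15-15-25-21-8-17z"/><path data-summit="458 419" d="M445 395l-5 2-9 20-11 10-4 8 5 16 7 11 18 15 5 8 0 14 2 11 18 11 6 7 50 0 1-15-7-7-6-20 0-25 2-6-1-10 9-18z"/><path data-summit="262 51" d="M314 16l-133 1 20 12 10 12 6 32 10 27 4-4 16 1 42-6 8-4 12-11 20-1-9-13 5-11 0-12z"/><path data-summit="355 390" d="M418 328l-8 11-5 1-10 9-17 6-19-6-33-2-4-4-7 6-22 6 16 4 2 31 30 21 9 4 3 4 4 14 10 0 8-4 10 0 18 11 9-14 0-8-20-25-3-12 14-14 7-2 9 2z"/><path data-summit="17 506" d="M18 423l-2 0 1 105 123-1-6-6-9-4-10-10-8-10-20-19-8-13-10-8-11 4-5-1-16-22z"/><path data-summit="251 126" d="M270 95l-23 2-16-1-3 3-4 70 9 20 0-6 4-2 30-4 39-33 7-3-12-18-22-12z"/><path data-summit="445 365" d="M426 313l-5 2-2 10 0 42 5 11 9 10 13 8 28 9 40 18 2-9-1-16-4-9-10-11-2-12-2-2-12 0-4-3-10-14-9-4-21-20z"/><path data-summit="279 497" d="M334 445l-13 2-11 5-47 33-11 17-1 8-8 17 58 1 0-22 16-27 9-7 21-7 8-6-8-7z"/><path data-summit="505 17" d="M527 16l-52 1 10 9 12 20 12 11 9-5 10 1z"/><path data-summit="527 478" d="M527 427l-3 2-7 12 0 14-2 6 0 25 5 17 7 9z"/>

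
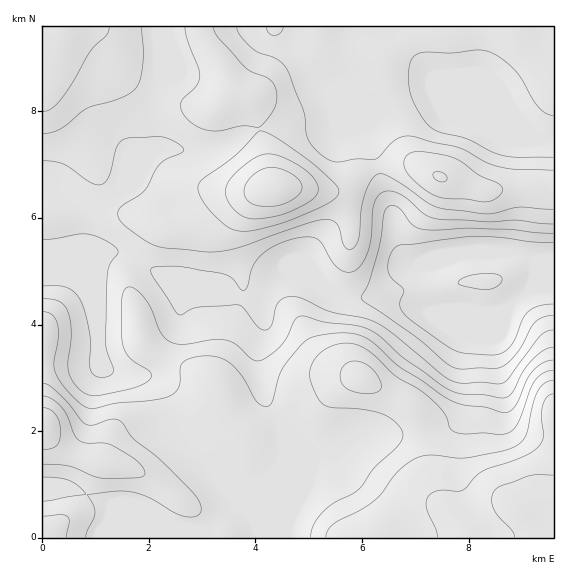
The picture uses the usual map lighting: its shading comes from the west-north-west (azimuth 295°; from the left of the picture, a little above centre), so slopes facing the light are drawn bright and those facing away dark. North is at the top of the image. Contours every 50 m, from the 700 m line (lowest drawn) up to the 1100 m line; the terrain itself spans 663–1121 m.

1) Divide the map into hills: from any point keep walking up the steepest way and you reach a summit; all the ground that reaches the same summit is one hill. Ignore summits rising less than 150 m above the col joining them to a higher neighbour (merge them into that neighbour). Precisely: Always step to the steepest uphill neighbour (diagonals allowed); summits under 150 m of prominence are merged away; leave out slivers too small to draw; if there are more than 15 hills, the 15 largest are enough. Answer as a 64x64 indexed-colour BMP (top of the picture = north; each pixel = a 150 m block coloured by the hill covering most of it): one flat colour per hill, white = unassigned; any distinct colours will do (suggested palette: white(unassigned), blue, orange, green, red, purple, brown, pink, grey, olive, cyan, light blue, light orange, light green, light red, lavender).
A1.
<image width="64" height="64" href="data:image/bmp;base64,Qk12CAAAAAAAAHYAAAAoAAAAQAAAAEAAAAABAAQAAAAAAAAIAAATCwAAEwsAABAAAAAAAAAA////ALR3HwAOf/8ALKAsACgn1gC9Z5QAS1aMAMJ34wB/f38AIr28AM++FwDox64AeLv/AIrfmACWmP8A1bDFADMzMzMzMzMzMzMzMzMzMiIiIiIiIiIiIiIiIiIiIiIiMzMzMzMzMzMzMzMzMzMyIiIiIiIiIiIiIiIiIiIiIiIzMzMzMzMzMzMzMzMzMzIiIiIiIiIiIiIiIiIiIiIiIjMzMzMzMzMzMzMzMzMzMiIiIiIiIiIiIiIiIiIiIiIiMzMzMzMzMzMzMzMzMzMyIiIiIiIiIiIiIiIiIiIiIiIzMzMzMzMzMzMzMzMzMzIiIiIiIiIiIiIiIiIiIiIiIjMzMzMzMzMzMzMzMzMzMiIiIiIiIiIiIiIiIiIiIiIiMzMzMzMzMzMzMzMzMzMyIiIiIiIiIiIiIiIiIiIiIiIzMzMzMzMzMzMzMzMzMzIiIiIiIiIiIiIiIiIiIiIiIjMzMzMzMzMzMzMzMzMzMyIiIiIiIiIiIiIiIiIiIiIiMzMzMzMzMzMzMzMzMzMzIiIiIiIiIiIiIiIiIiIiIiIzMzMzMzMzMzMzMzMzMzMiIiIiIiIiIiIiIiIiIiIiIjMzMzMzMzMzMzMzMzMzMyIiIiIiIiIiIiIiIiIiIiIiMzMzMzMzMzMzMzMzMzMzIiIiIiIiIiIiIiIiIiIiIiIzMzMzMzMzMzMzMzMzMzMiIiIiIiIiIiIiIiIiIiIiIjMzMzMzMzMzMzMzMzMzMiIiIiIiIiIiIiIiIiIiIiIiMzMzMzMzMzMzMzMzMzMiIiIiIiIiIiIiIiIiIiIiIiIzMzMzMzMzMzMzMzMzMyIiIiIiIiIiIiIiIiIiIiIiIjMzMzMzMzMzMzMzMzMzIiIiIiIiIiIiIiIiIiIiIiIiMzMzMzMzMzMzMzMzMzIiIiIiIiIiIiIiIiIiIiIiIiIzMzMzMyIjMzMzMzMzMiIiIiIiIiIiIiIiIiIiIiIiIjMzMzMiIiIjMzMzMzMyIiIiIiIiIiIiIiIiIiIiIiIiMzMzMiIiIiMzMzMzMzIiIiIiIiIiIiIiIiIiIiIiIiIzMzMyIiIiIjMzMzMzMiIiIiIiIiIiIiIiIiIiIiIiIjMzMzIiIiIiMzMzMzMyIiIiIiIiIiIiIiIiIiIiIiIiMzMzMiIiIiIjMzMzMzMiIiIiIiIiIiIiIiIiIiIiIiIzMzMyIiIiIiMzMzMzMyIiIiIiIiIiIiIiIiIiIiIiIjMzMyIiIiIiIzMzMzMzIiIiIiIiIiIiIiIiIiIiIiIiMzMzIiIiIiIjMzMzMzMiIiIiIiIiIiIiIiIiIiIiIiIzMzMiIiIiIiIjMzMzMyIiIiIiIiIiIiEiIiIiIiIiIjMzMiIiIiIiIiIhERERIiIiIiERERIiESIiIiIiIiIiMzMiIiIiIiIiERERERESIiIhERERERERIiIiIiIiIiIzIiIiIiIiIhERERERERIiIREREREREREiIiIiIiIiIiIiIiIiIiIRERERERERERERERERERERESIiIiIiIiIiIiIiIiIiEREREREREREREREREREREREREiIiIiIiIiIRERERIhEREREREREREREREREREREREREREREREiERERERERERERERERERERERERERERERERERERERERERERERERERERERERERERERERERERERERERERERERERERERERERERERERERERERERERERERERERERERERERERERERERERERERERERERERERERERERERERERERERERERERERERERERERERERERERERERERERERERERERERERERERERERERERERERERERERERERERERERERERERERERERERERERERERERERERERERERERERERERERERERERERERERERERERERERERERERERERERERERERERERERERERERERERERERERERERERERERERERERERERERERERERERERERERERERERERERERERERERERERERERERERERERERERERERERERERERERERERERERERERERERERERERERERERERERERERERERERERERERERERERERERERERERERERERERERERERERERERERERERERERERERERERERERERERERERERERERERERERERERERERERERERERERERERERERERERERERERERERERERERERERERERERERERERERERERERERERERERERERERERERERERERERERERERERERERERERERERERERERERERERERERERERERERERERERERERERERERERERERERERERERERERERERERERERERERERERERERERERERERERERERERERERERERERERERERERERERERERERERERERERERERERERERERERERERERERERERERERERERERERERERERERERERERERERERERERERERERERERERERERERERERERERERERERERERERERERERERERERERERERERERERERERERERERERERERERERERERERERERERERERERERERERERERERERERERERERERERERERERERERERERERERERERERERERERERERERERERERERERERERERERERERERERERERERERERERERERERERERERERERERERERERERERERERERERERERERERERERERERERERERERERERERERERERERERERERERERERERERERERERERERERERERERERERERERERERERERERERER"/>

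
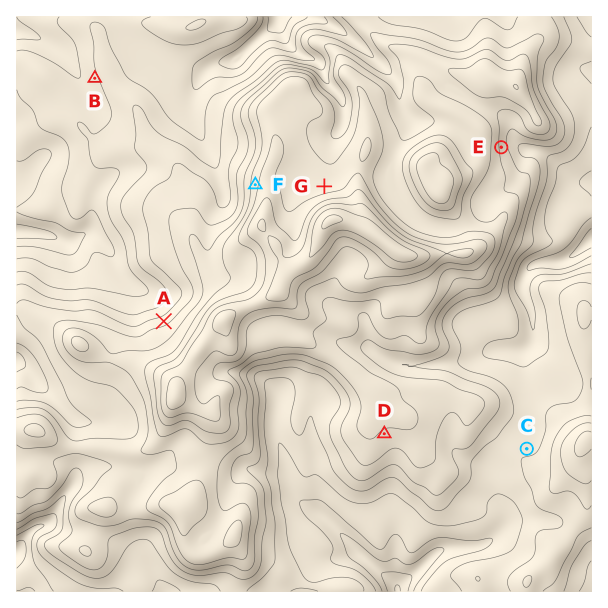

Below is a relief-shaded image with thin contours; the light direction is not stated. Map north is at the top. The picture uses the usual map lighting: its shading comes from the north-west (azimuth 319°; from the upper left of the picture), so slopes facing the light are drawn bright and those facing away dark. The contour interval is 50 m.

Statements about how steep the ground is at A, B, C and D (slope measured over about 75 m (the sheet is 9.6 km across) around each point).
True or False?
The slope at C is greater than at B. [False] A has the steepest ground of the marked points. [True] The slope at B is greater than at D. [True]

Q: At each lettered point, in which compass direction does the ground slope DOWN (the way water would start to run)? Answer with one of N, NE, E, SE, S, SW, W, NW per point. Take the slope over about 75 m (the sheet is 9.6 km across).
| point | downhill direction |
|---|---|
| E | E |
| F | W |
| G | N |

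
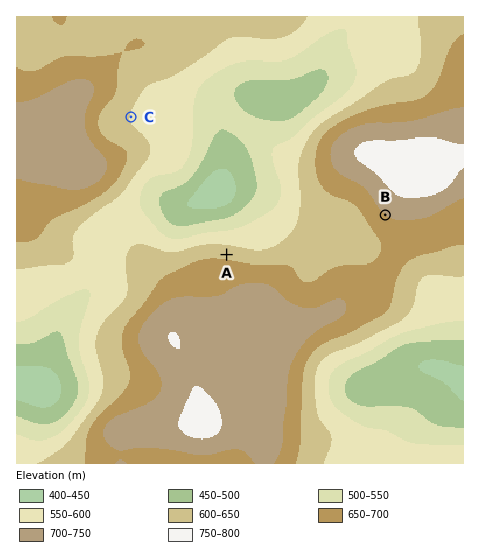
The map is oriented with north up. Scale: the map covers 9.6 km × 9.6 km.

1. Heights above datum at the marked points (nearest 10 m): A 630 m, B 700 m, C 600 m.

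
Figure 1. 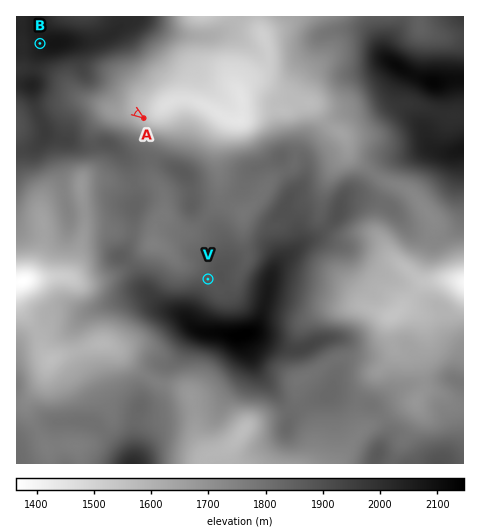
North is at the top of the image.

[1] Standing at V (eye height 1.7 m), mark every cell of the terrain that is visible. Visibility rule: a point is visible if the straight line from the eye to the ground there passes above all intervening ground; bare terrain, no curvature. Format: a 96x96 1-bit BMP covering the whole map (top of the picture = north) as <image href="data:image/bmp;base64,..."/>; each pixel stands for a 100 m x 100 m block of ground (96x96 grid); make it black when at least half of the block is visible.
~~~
<image width="96" height="96" href="data:image/bmp;base64,Qk2+BAAAAAAAAD4AAAAoAAAAYAAAAGAAAAABAAEAAAAAAIAEAAATCwAAEwsAAAIAAAAAAAAA////AAAAAAAAAAAAAAAAAAAAAAAAAAAAAAAAAAAAAAAAAAAAAAAAAAAAAAAAAAAAAAAAAAAAAAAAAAAAAAAAAAAAAAAAAAAAAAAAAAAAAAAAAAAAAAAAAAAAAAAAAAAAAAAAAAAAAAAAAAAAAAAAAAAAAAAAAAAAAAAAAAAAAAAAAAAAAAAAAAAAAAAAAAAAAAAAAAAAAAAAAAAAAAAAAAAAAAAAAAAAAAAAAAAAAAAAAAAAAAAAAAAAAAAAAAAAAAAAAAAAAAAAAAAAAAAAAAAAAAAAAAAAAAAAAAAAAAAAAAAAAAAAAAAAAAAAAAAAAAAAAAAAAAAAAAAAAAAAAAAAAAAAAAAAAAAAAAAAAAAAAAAAAAAAAAAAAAAAAAAAAAAAAAAAAAAAAAAAAAAAAAAAAAAAAAAAAAAAAAAAAAAAAAAAAAAAAAAAAAAAAAAAAAAAAAAAAAAAAAAAAAAAAAAAAAAAAAAAAD/gAAAAAAAAAAAAAP/wAAAAAAAAAAAAAP/wAAAAAAAAAAAAA//wAAAAAAAAAAAAD//4AAAAAAAAAAAAP//4AAAAAAAAAAAB/+D4AAAAAAAAAAAH/8D4AAAAAAAAAAAP/8B4AAAAAAAAAAAP58B8AAAAAAAAAAAP4eA8AAAAAAAAAAAfwOA8AAAAAAAAAAAfwGAcAAAAAAAAAAB/wOAOAAAAAAAAAAP/h4AOAAAAAAAAAAP//4AGAAAAAAAAAAH//wAGAAAAAAAAAAH//wAAAAAAAAAAAAD//wAAAAAAAAAAAAD//wAAAAAAAAAAAAD//4AAAAAAAAAAAAD//4AAAAAAAAAAAAD//8AAAAAAAAAAAAD//8AAAAAAAAAAAAD//8AAAAAAAAAAAAD//8AAAAAAAAAAAAB/78AAAAAAAAAAAAA/w8AAAAAAAACAAAA/w8AAAAAAAADAAAAfw4AAAAAAAADwAAA//4AAAAAAAAD4AAB//4AAAAAAAAD/AAH//wAAAAAAAAD/gAP/8AAAAAAAAAD/wAf/wAAAAAAAAAD/8B/+AAAAAAAAAAD////4AAAAAAAAAAD////gAAAAAAAAAAAP//8AAAAAAAAAAAAH//4AAAAAAAAAAAAD/gAAAAAAAAAAAAADjgAAAAAAAAAAAAADDAAAAAAAAAAAAAADDAAAAAAAAAAAAAACAAAAAAAAAAAAAAAEAAAAAAAAAAAAAAAMAAAAAAAAAAAAAAAMAAAAAAAAAAAAAAAcAAAAAAAAAAAAAAB/gAAAAAAAAAAAAAD/gAAAAAAAAAAAAED/gYAAAAAAAAAAAeAPx+AAAAAAAAAAP8AH//AAAAAAAAAB/wAH//AAAAAAAAAH+AAP//gAAAAAAAAP4AAf//wAAAAAAAAPwAA///4AAAAAAAAPAABf//+AAAAAAAAcAAAH///AAAAAAAAIAAAB///gAAAAAAAIAAAAP//wAAAAAAAAAAAAAB/4AAAAAAAAAAAAAAf8AAAAAAAAAAAAAAP+AAAAAAAAAAAAAAD+AAAAAAAAAAAAAAA/AAAAAAAAAAA="/>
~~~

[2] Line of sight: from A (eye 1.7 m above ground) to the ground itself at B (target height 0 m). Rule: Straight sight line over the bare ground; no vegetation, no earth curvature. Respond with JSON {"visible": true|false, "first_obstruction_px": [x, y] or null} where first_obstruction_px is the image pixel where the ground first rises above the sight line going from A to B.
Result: {"visible": false, "first_obstruction_px": [109, 93]}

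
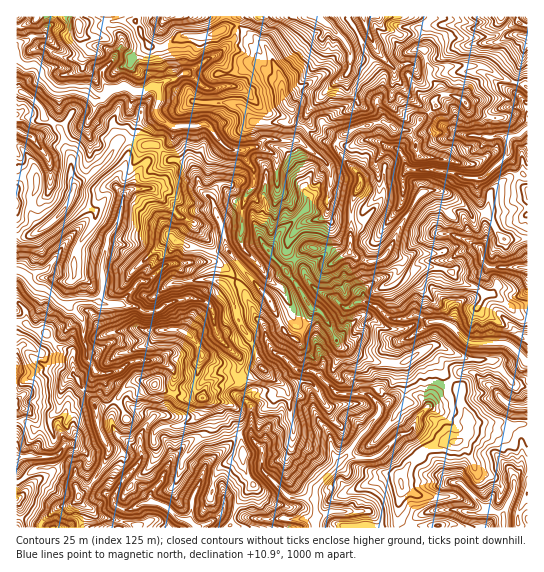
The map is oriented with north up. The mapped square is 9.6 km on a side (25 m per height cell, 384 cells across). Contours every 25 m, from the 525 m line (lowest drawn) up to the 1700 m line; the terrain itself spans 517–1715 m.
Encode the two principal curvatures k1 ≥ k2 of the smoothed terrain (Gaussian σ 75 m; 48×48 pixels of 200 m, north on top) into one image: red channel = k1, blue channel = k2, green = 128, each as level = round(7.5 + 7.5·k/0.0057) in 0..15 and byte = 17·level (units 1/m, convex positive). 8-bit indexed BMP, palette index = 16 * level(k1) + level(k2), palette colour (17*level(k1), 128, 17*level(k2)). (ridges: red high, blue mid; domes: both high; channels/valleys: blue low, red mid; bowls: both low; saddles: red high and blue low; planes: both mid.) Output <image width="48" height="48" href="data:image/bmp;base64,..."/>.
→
<image width="48" height="48" href="data:image/bmp;base64,Qk02DQAAAAAAADYEAAAoAAAAMAAAADAAAAABAAgAAAAAAAAJAAATCwAAEwsAAAABAAAAAAAAAIAAABGAAAAigAAAM4AAAESAAABVgAAAZoAAAHeAAACIgAAAmYAAAKqAAAC7gAAAzIAAAN2AAADugAAA/4AAAACAEQARgBEAIoARADOAEQBEgBEAVYARAGaAEQB3gBEAiIARAJmAEQCqgBEAu4ARAMyAEQDdgBEA7oARAP+AEQAAgCIAEYAiACKAIgAzgCIARIAiAFWAIgBmgCIAd4AiAIiAIgCZgCIAqoAiALuAIgDMgCIA3YAiAO6AIgD/gCIAAIAzABGAMwAigDMAM4AzAESAMwBVgDMAZoAzAHeAMwCIgDMAmYAzAKqAMwC7gDMAzIAzAN2AMwDugDMA/4AzAACARAARgEQAIoBEADOARABEgEQAVYBEAGaARAB3gEQAiIBEAJmARACqgEQAu4BEAMyARADdgEQA7oBEAP+ARAAAgFUAEYBVACKAVQAzgFUARIBVAFWAVQBmgFUAd4BVAIiAVQCZgFUAqoBVALuAVQDMgFUA3YBVAO6AVQD/gFUAAIBmABGAZgAigGYAM4BmAESAZgBVgGYAZoBmAHeAZgCIgGYAmYBmAKqAZgC7gGYAzIBmAN2AZgDugGYA/4BmAACAdwARgHcAIoB3ADOAdwBEgHcAVYB3AGaAdwB3gHcAiIB3AJmAdwCqgHcAu4B3AMyAdwDdgHcA7oB3AP+AdwAAgIgAEYCIACKAiAAzgIgARICIAFWAiABmgIgAd4CIAIiAiACZgIgAqoCIALuAiADMgIgA3YCIAO6AiAD/gIgAAICZABGAmQAigJkAM4CZAESAmQBVgJkAZoCZAHeAmQCIgJkAmYCZAKqAmQC7gJkAzICZAN2AmQDugJkA/4CZAACAqgARgKoAIoCqADOAqgBEgKoAVYCqAGaAqgB3gKoAiICqAJmAqgCqgKoAu4CqAMyAqgDdgKoA7oCqAP+AqgAAgLsAEYC7ACKAuwAzgLsARIC7AFWAuwBmgLsAd4C7AIiAuwCZgLsAqoC7ALuAuwDMgLsA3YC7AO6AuwD/gLsAAIDMABGAzAAigMwAM4DMAESAzABVgMwAZoDMAHeAzACIgMwAmYDMAKqAzAC7gMwAzIDMAN2AzADugMwA/4DMAACA3QARgN0AIoDdADOA3QBEgN0AVYDdAGaA3QB3gN0AiIDdAJmA3QCqgN0Au4DdAMyA3QDdgN0A7oDdAP+A3QAAgO4AEYDuACKA7gAzgO4ARIDuAFWA7gBmgO4Ad4DuAIiA7gCZgO4AqoDuALuA7gDMgO4A3YDuAO6A7gD/gO4AAID/ABGA/wAigP8AM4D/AESA/wBVgP8AZoD/AHeA/wCIgP8AmYD/AKqA/wC7gP8AzID/AN2A/wDugP8A/4D/AKS393KDk6SktOX26NnZtoKQoXC32KWjsqOzpYWEyMjHyLaWqJemx9nY18bIyIGnuKSGpufYp7fppIJwc6ilkMOh+KSA5YSElpTFtpWFknFygmOGp5eFgoGBgIFygoKmtmOHhqe1+NalhJDGgGCQledwyOpwtqeYyMakpIWVx6iGh4aGp5eXp8fH6NWDhcaByJSDlnWF6MiDc5D5p3LU+rdwlPeBlqjZyJChpHWFl7jHp4eGmKiXp6W2pZC3hciAp9iVhXWW6KT2h4Og9bhwxuiGcOaEl8bHgYDoh3WDlaiFp6eXqJiHh4VxYJfJt7hxppXZ17WF+ILV16eCoviDkfiXcLe3l+dzoJfoh3Z1gnSWuLe3qKeGloWGhbe4l4VzpYGBgHCWx5F096fJgMXHgNe3c4GnqNmUkMjomIenhHOEkXBzl6enl5aYl7aHhoSGlqSVp8eAgoN297eWgMi4hJPHloaCptiRYZfYqKeXgbWB5+eAg5iot6eYmJeGhpeYl4S4ldmTg3ao94KTcMi2hoaFl5iGpKOAg5XHuJeWcOiUgPjXcIGFp5eYmJiHl4eHh7W4pqaWlIX3lJPJlKLY18enhoeHl5S0g4bHyYeAlPmmcYL3x5RxlpeHhpiIl5enqKaEh7eGhYb4g5XJpnJxcoOlloaGp6Wjp5TXp3SB6JSDl5CE6KeCpZeGh6iXp6eWp4SXh6eWdJb7xLaUlIWGdZenuLe32JKDuJfGlHHF+Pb3+aJxpciocoWHl6aGhnNwgJWFh5emdeTIk9eWprinxae32qeGg3OVlpfJuKL3cnCAgIGWhKWFhoaHqJeXhHGop8iWdofH18OFlLjXt9nak5a3lZeXtqaFltbHxuijkNimhpaGmJeHh4eWqKh0g5bpyJWXh5ao+adggHCWuajJknW2pXWHhqW3+reFcIBw2KWEqIaHl5eGdoeWhIOFhsa2loSolnaG5nGh+bWAgICAlIa42Ka3pIT4t5aAtJaitaWnprfHx8inh4aGptbo6MmWYpWWdYa36XCDlfn2xpeEg3SV+beUgIX2c3B02MeAlti4loWFlafXyJfX16WWl7eRgnZ1mNWl2KDoo4GEpbeXdob2pXSAmMjGcJa4+oVwuOmnp5aFcXCFyNqoc3CAcHByt5fHybmDxoDI+fbo+Pb5+PnZqHCEl+imgLjotqSD9raWppbG9/ewg8eDgMeYhqeml7i1qKmWhILGhoent3WHh6e3qICoyKaBc+aFhLbF6JPWx8eTcIDCcIBwhMmpt6aWuNemhYZzhMaVc3JxkJCAg5e4tXCm15aCt+eEhOnoh3GBx5CQt5ZyqLilkrq5hoXIl9h1hYGSg4KCo5OB5/nGcIBwgIa3x4OF+KaCx+eEcLOUcKSnqIeUyLaEc4O2p6eWlLdzc5S4qKbFkvjDsIT3+LeVlabIloP3toF094KQlrWFgsbZqJiWloSXqNbWtrm4k5OEpcbIyciEcZf4YYCU2ub2+MinlNfHcKXnpYDIp4WXdoKCtpiXhoaoyaWDprmnlXOVk3KnyKd0krjI96aAgHBylJVzxteActbYgnS3+YWnprimlaeWp7a2yZhzgICAcHWGx3CE2KeGcIaGp/bHlpWlpJW394CAyNaExJejtvb51dX4pqe3pqakpKeA2KiYhqeop4aAx7aGcJd1ZIW3uefoxpT4hZC4+adzturXpZT3ZGOm6ISFlqfJtoFgpsq4pcfYuIh0gdencJWnhoa56qiFgoX2c3DolbaFlJaGZIX3hoRy94d2dGGQgIS2k8iot3aHx9iHhJTIl3CWh5fHp5RwY6X4lYD4hpXIlIOFc3Xnp5aAtfd2dXSnyLa2tZZ2hoaXhrfYhpWoqICGp6a3lJLGt/inlaHYloSX1riUgobnhsiWgPa3dYW3lse2qIeHhoanhXbHp5aGuIOUqKeFhYWEleeFc4Cl1oOFltiFcIb3hZa4k4D3hnanx7aSt4eHl4eolYSX2IZ1p5Nxk4N0dYWo6Mikp4CE92GFp8i4gIbY2KW4l3DY+fjouJaS2ZeHhpeop4KXyKaGdZWnloaFdYa3tpfY6ceA93CouaeocHWV+ZXGhrDpqZiXcoBwluinlpe4p4Gnt4XHl4WXhqenhKbYloaHl7aA+JCnmLmXcHb3yIPnl2CQgHCAkaa1gJXGuIfYg3K3uIWXyJeFl3WnyKa3hpWWl5Hn2HGXp6eQY9bWpoPX2KDZ5/f4+Pb4xpBz59iWgKe3qJWFp6eFp6fGlKeouJZwgHCQkqamlYCEt+Z0l7eAgIL5pJanp5aV6NWR+ZRwhKa2p4SVmKiXp7i5k6iXyYCSyaiFcoGBYqbHt+ilcYCSqLL2hoSCgnCAcJCApHGXpca3lGCGp6eYp6aFcIBwkHC3qMi3tre5xLSXtbj39/fW+vXWhXSCgpaGhoamgbanycXF2IKDuceD5oRwxbiGdISVhbe4pabHpZHJpoR1h7XphYPZ5oSWlNnG1vnppIam2ISV6saBhvmS6MaQuNnY5+fHx7d0hZfZuIGEl6eDYcTEc6eDtNqklfqWhYOkctjoh2ODpJJzgrWkcsSBl6nYtqW3p5R1d7e3loVilYaDpunHg4Olt8jm97inp6ekgdl1g4GScXO1g4Fwo3JxpLi2gJCAcYSHh7enhbeWgnSFl5bGcoPHhaaGdqeGhZS06IakcrbXx8i0sueWyISGgYBw1+vXt5eHl7iolpXYyIJzl4fIgNiTtpZ1dYWFlriml3JydISUp8eEgLXpppeYh4aUkJWll5iYh7eHh4aGuKeBlreTgaFh1pant7e4qIeHdKTXtue1lrjJpYC3t6mnp6e4lnCDl4eHt5d3h4eGl6dx1pSDt+jX2JZ0dYaHl6iHhIKj1oGWqKeWt5N0p8e1x6inuKeEhZiouYeHh4d1l4KE93CXtoWnuKaGhoWEdISWc6eDcJWXuKeHloSFx6Zyp8nHt9jIpbeomKiXh5eWg4PXpKSnloWVlYaXl4aWprWSlMT6xqOmybimtsfHyZeCg4KCc4S2lZRzg4Jyc3RzhLjocaWFppWWp5eXl4eGhXPX6A=="/>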